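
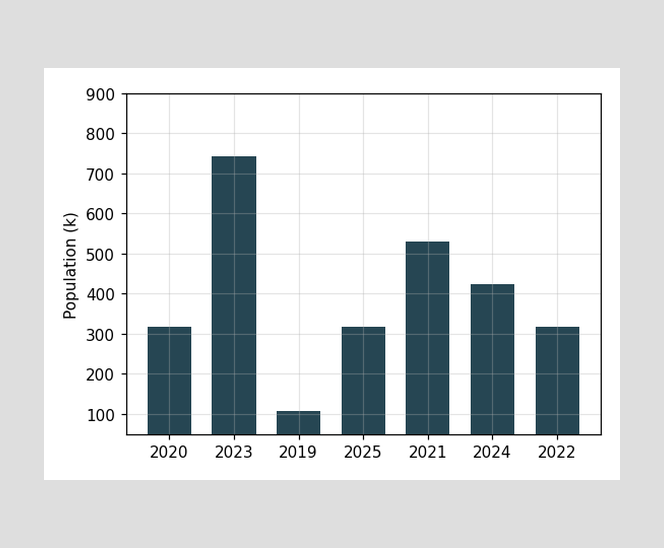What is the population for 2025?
318k

Reading along the chart's y-axis, the 2025 bar reaches 318k.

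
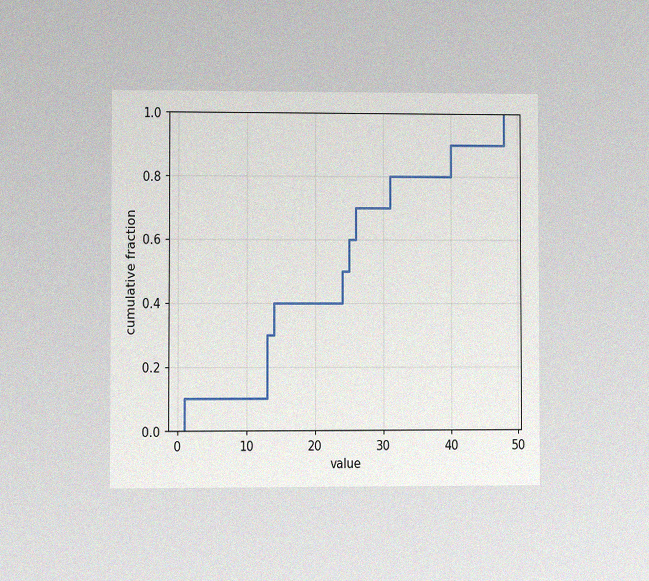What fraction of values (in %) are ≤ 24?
The chart is viewed at a slight angle, with some photo noise. At x=24 the ECDF step is at 50%.

50%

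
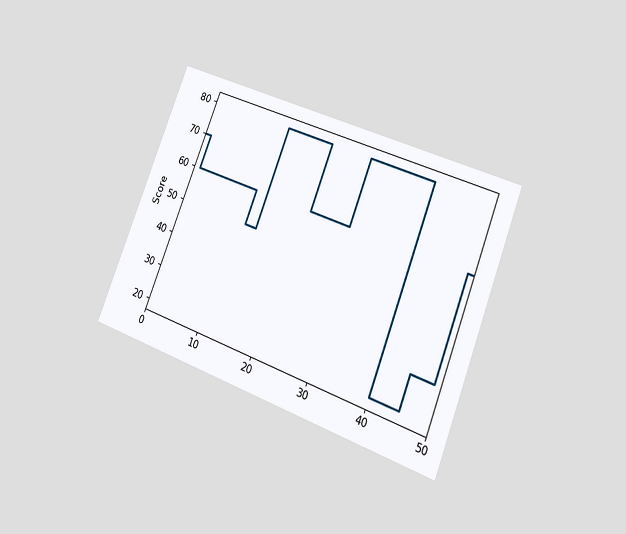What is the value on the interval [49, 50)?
The chart is tilted about 21° clockwise and viewed at a slight angle. On [49, 50) the step sits at 60.

60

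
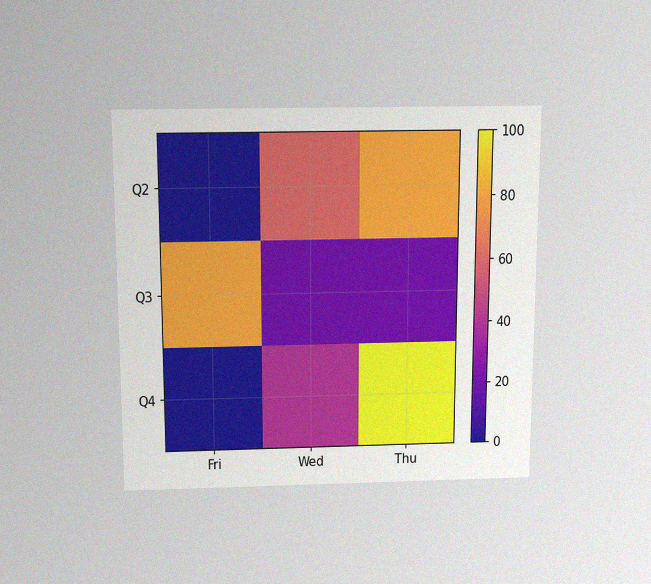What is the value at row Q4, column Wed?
The chart is viewed slightly from above, with some photo noise. Matching cell (Q4, Wed) against the colorbar gives 40.

40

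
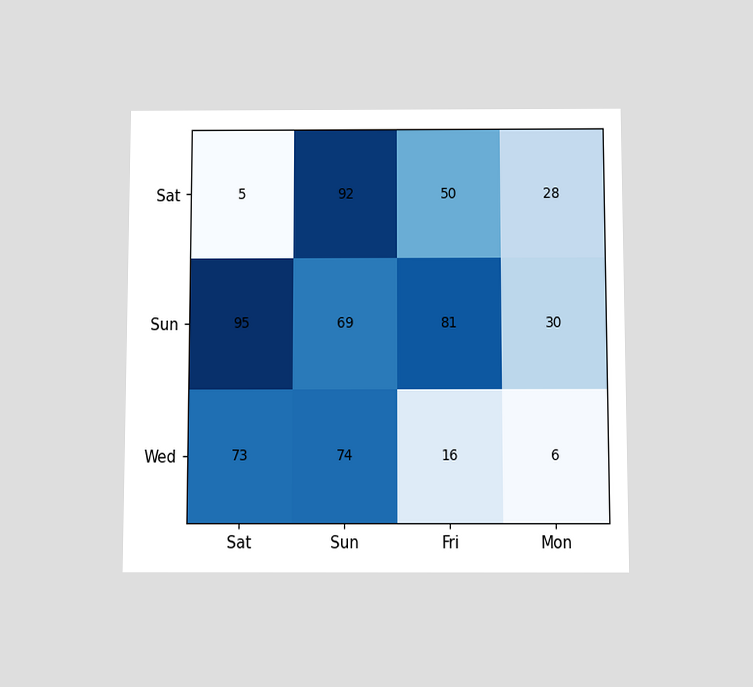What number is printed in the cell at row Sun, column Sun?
The chart is viewed slightly from below. The (Sun, Sun) cell reads 69.

69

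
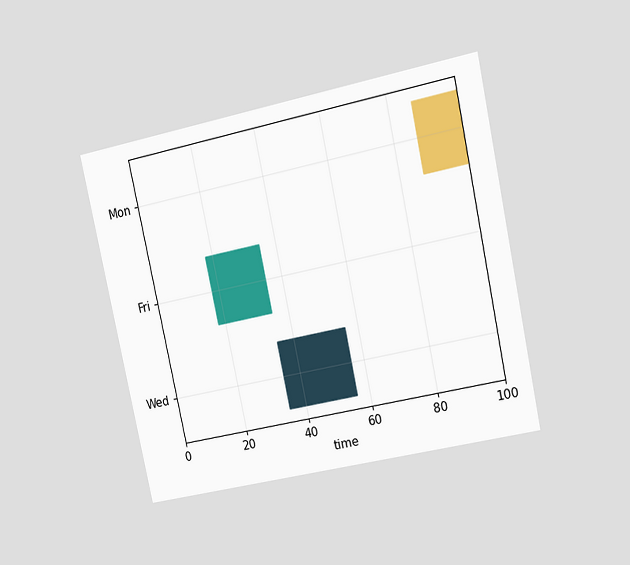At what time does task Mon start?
The chart is tilted about 12° counter-clockwise and viewed at a slight angle. The Mon bar begins at t=87.

87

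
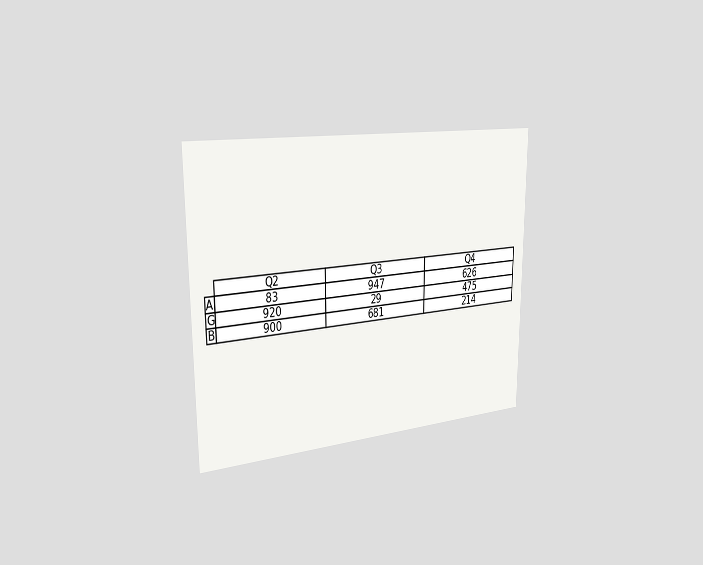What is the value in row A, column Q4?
626

The chart is viewed slightly from the left. The (A, Q4) cell reads 626.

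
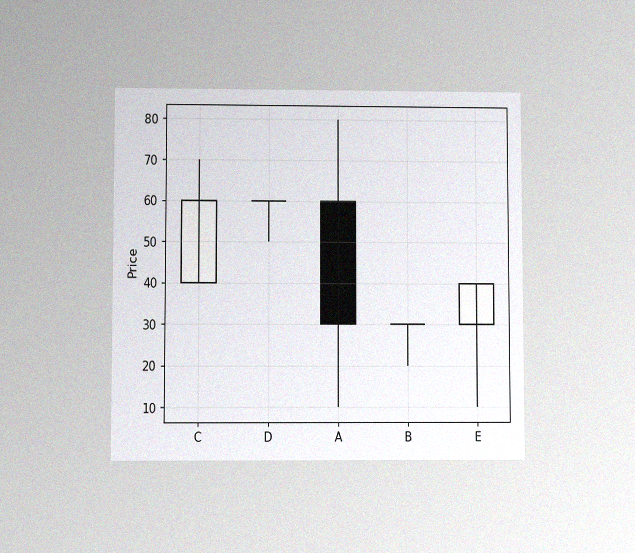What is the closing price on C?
The chart is viewed at a slight angle, with some photo noise. The C candle closes at 60.

60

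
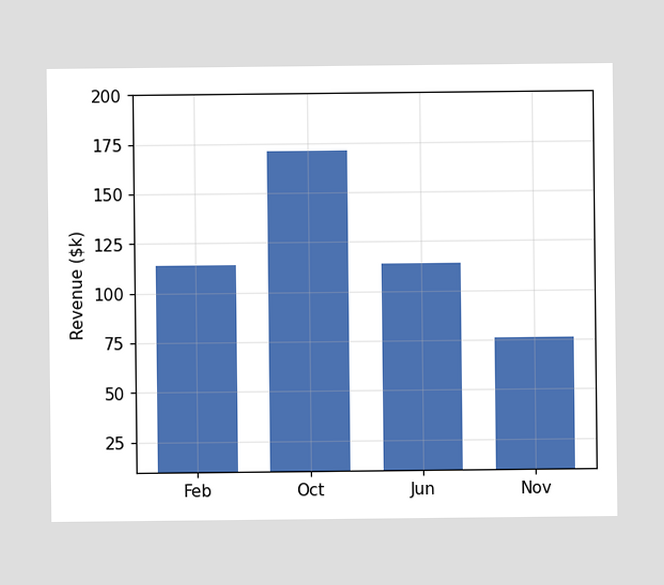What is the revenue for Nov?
Reading along the chart's y-axis, the Nov bar reaches $76k.

$76k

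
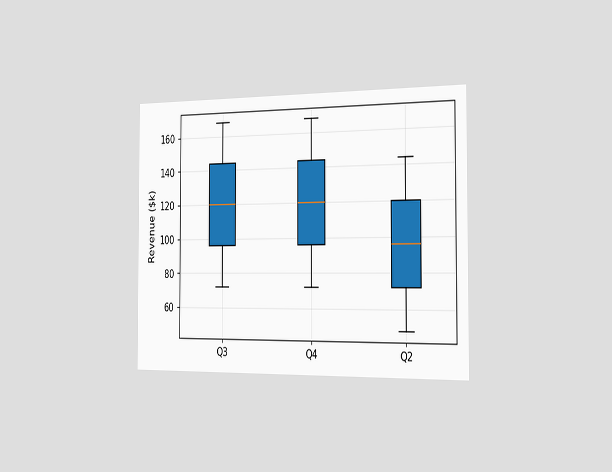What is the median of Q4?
The chart is viewed slightly from the right. The median line in the Q4 box sits at $120k.

$120k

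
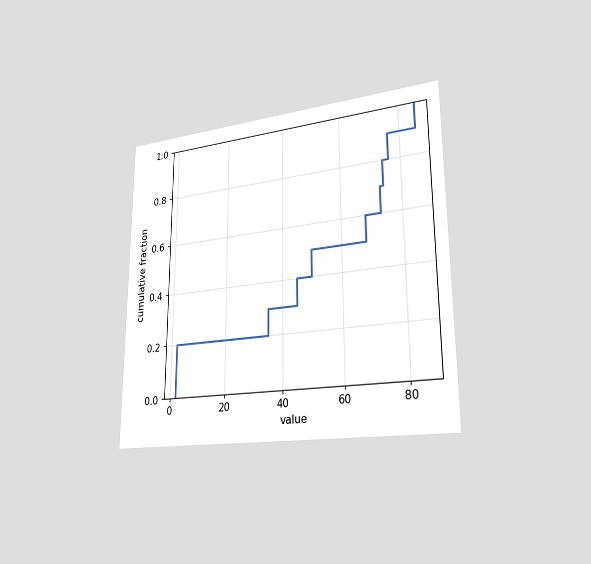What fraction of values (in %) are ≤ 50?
The chart is viewed slightly from the right. At x=50 the ECDF step is at 50%.

50%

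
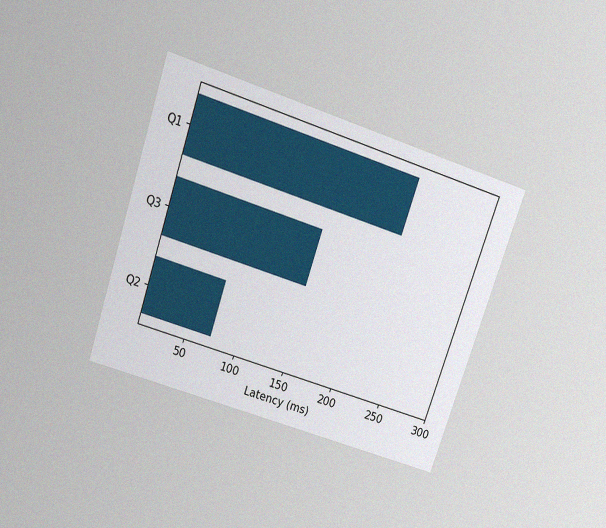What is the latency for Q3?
148ms

The chart is tilted about 19° clockwise and viewed slightly from above, with some photo noise. Reading along the chart's x-axis, the Q3 bar reaches 148ms.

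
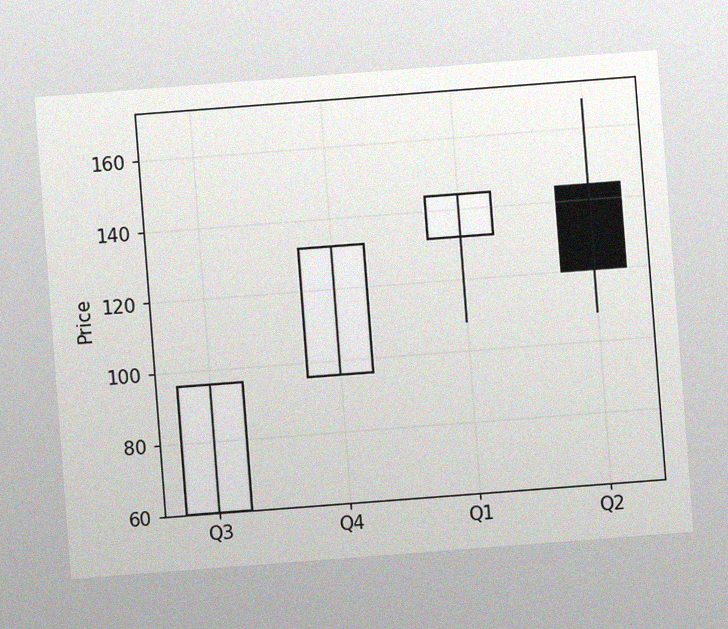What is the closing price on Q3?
96

The chart is tilted about 4° counter-clockwise, with some photo noise. The Q3 candle closes at 96.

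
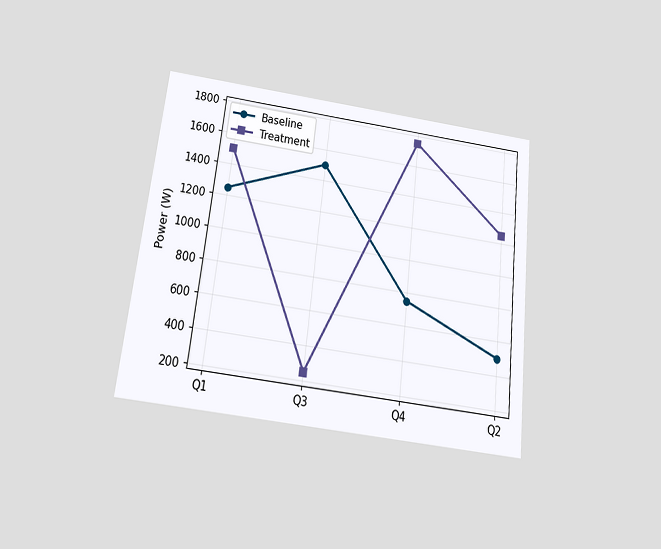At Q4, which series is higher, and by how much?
The chart is tilted about 7° clockwise and viewed slightly from below. At Q4, Treatment sits above the other line by 1000W.

Treatment, by 1000W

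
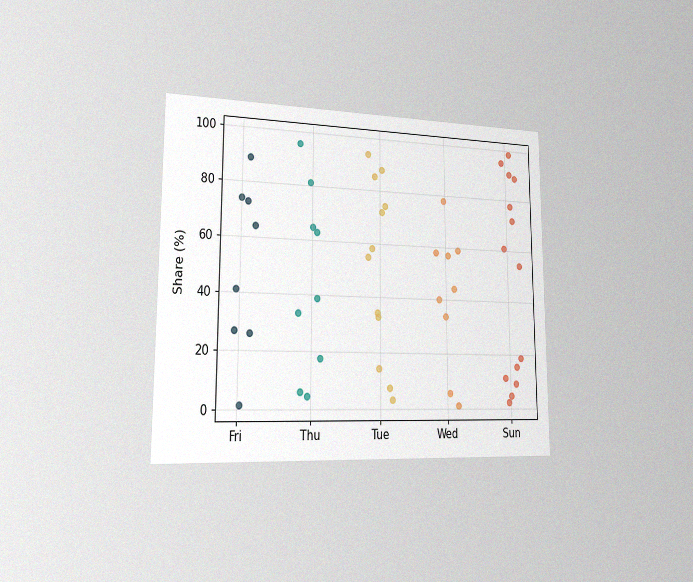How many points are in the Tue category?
12

The chart is viewed slightly from the left, with some photo noise. Counting the markers in the Tue column gives 12.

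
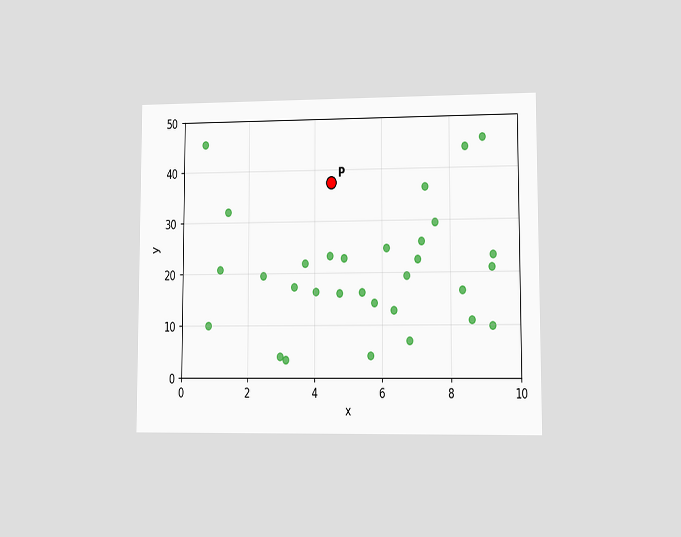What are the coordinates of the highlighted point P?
(4.5, 37.5)

The chart is viewed at a slight angle. Following the gridlines from P to each axis, P sits at (4.5, 37.5).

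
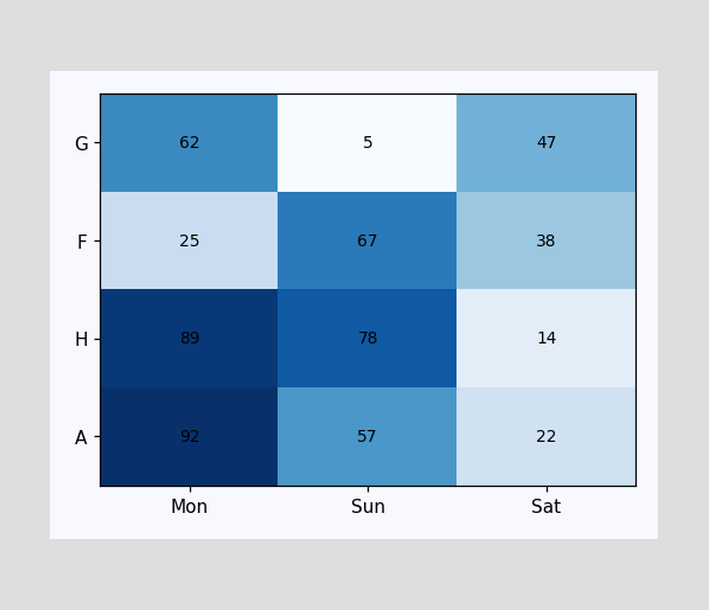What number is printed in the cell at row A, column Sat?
The (A, Sat) cell reads 22.

22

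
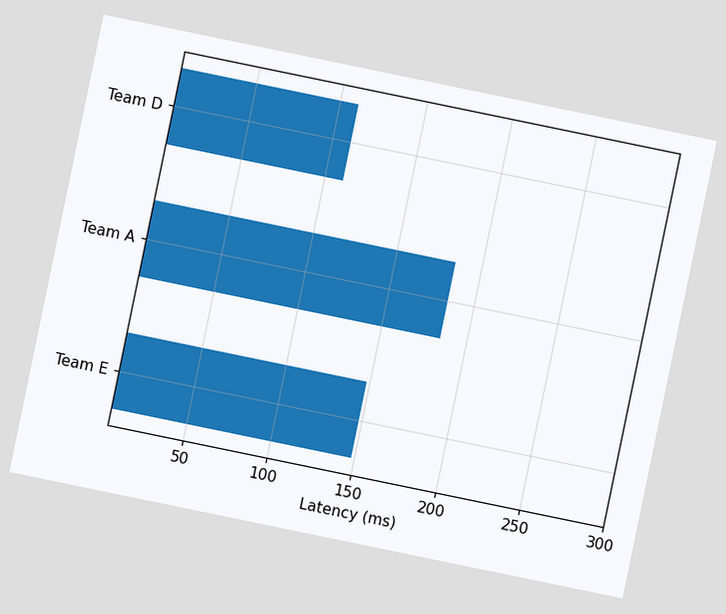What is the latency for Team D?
The chart is tilted about 12° clockwise. Reading along the chart's x-axis, the Team D bar reaches 111ms.

111ms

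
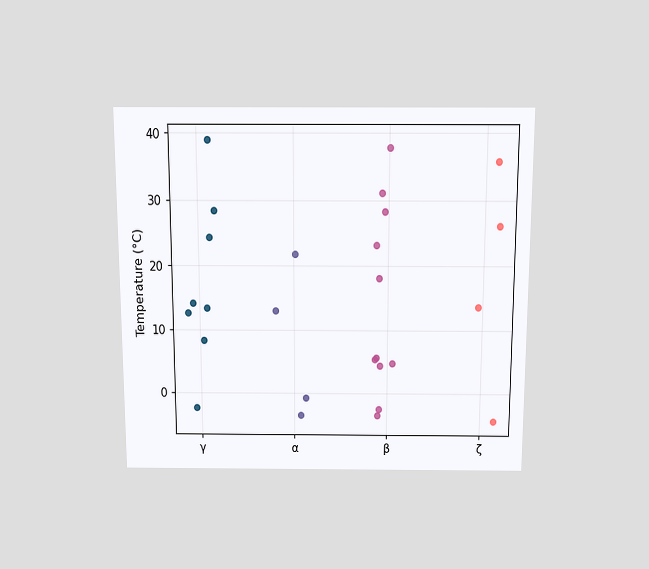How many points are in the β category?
The chart is viewed slightly from above. Counting the markers in the β column gives 11.

11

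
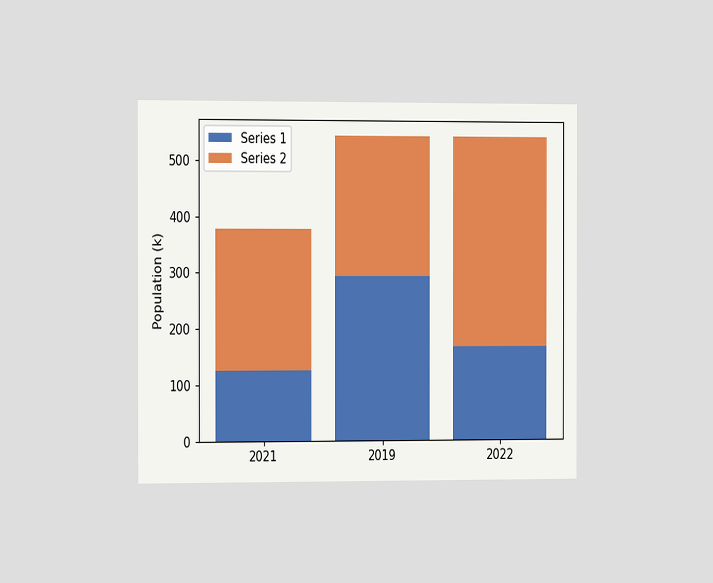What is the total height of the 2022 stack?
546k

The chart is viewed slightly from the left. The 2022 stack's top reaches 546k on the y-axis.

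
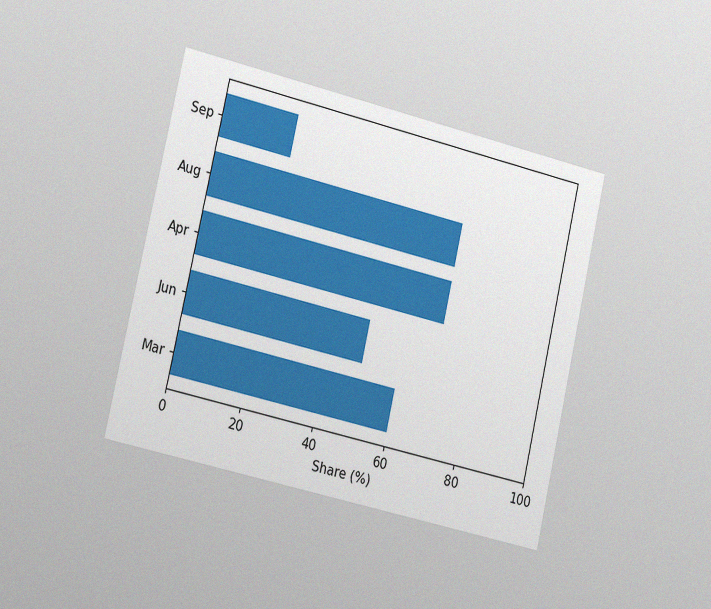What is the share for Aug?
70%

The chart is tilted about 13° clockwise and viewed slightly from the left, with some photo noise. Reading along the chart's x-axis, the Aug bar reaches 70%.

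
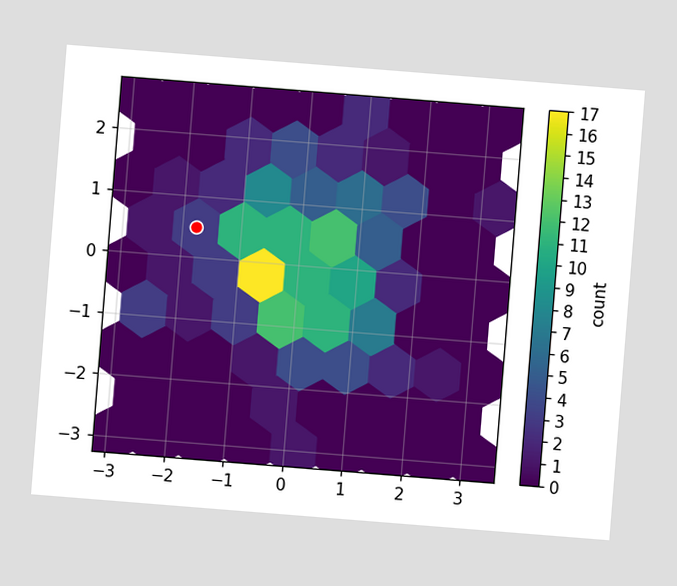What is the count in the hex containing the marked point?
The chart is tilted about 5° clockwise. The marked hex reads 3 on the colorbar.

3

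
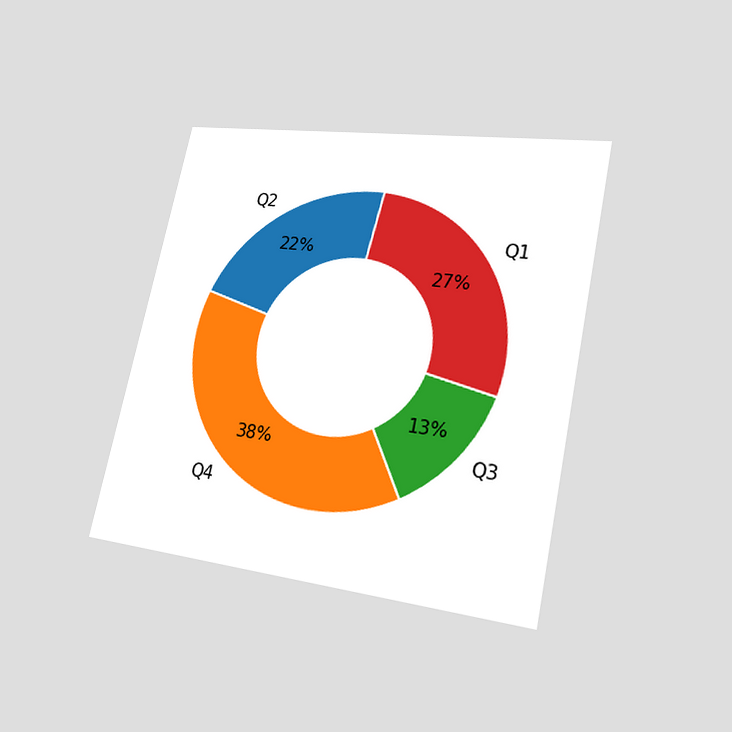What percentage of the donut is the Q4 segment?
38%

The chart is tilted about 12° clockwise and viewed at a slight angle. The Q4 segment takes up 38% of the ring.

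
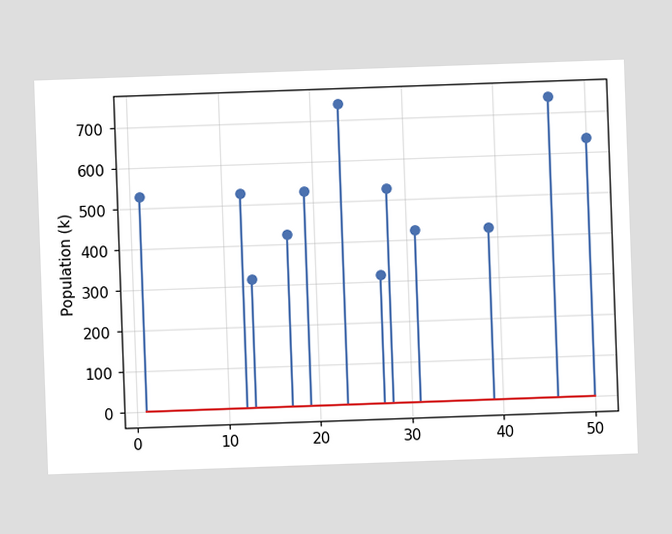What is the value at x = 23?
742k

The chart is tilted about 2° counter-clockwise. The stem at x=23 reaches 742k.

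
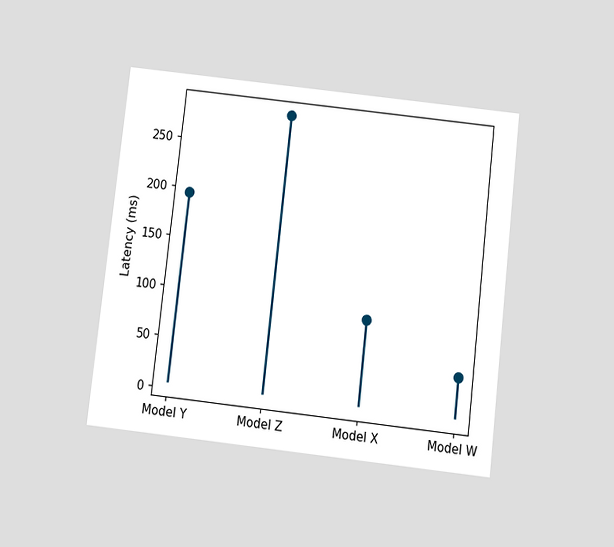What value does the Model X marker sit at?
90ms

The chart is tilted about 7° clockwise and viewed slightly from below. The Model X marker sits at 90ms.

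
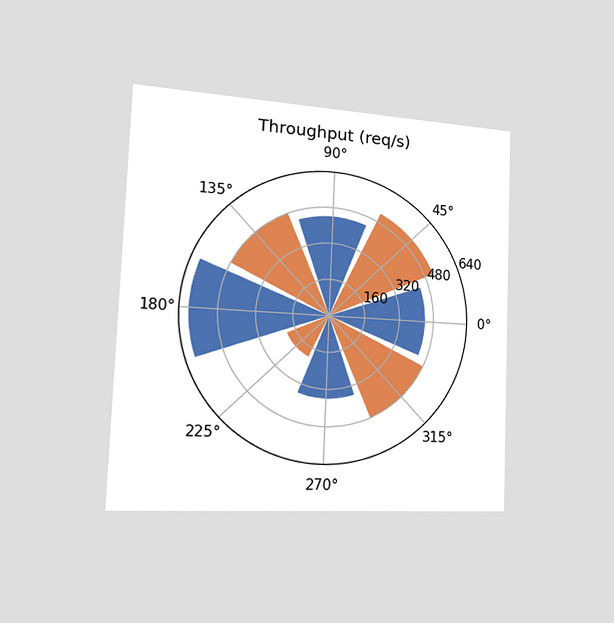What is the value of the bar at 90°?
440req/s

The chart is tilted about 2° clockwise and viewed slightly from the left. The bar at 90° reaches 440req/s on the radial axis.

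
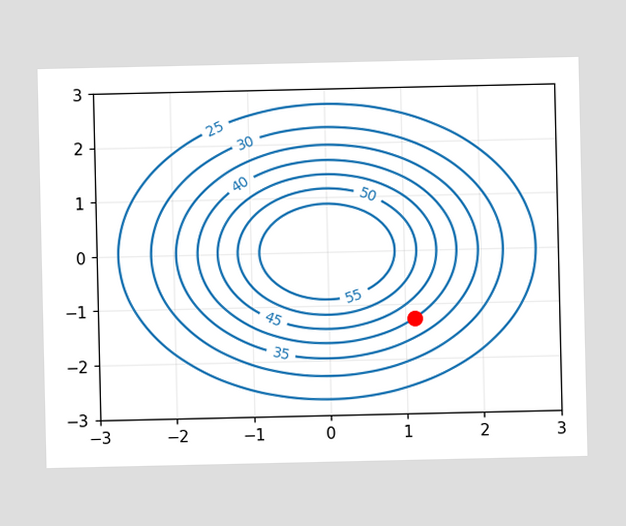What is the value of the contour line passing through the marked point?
The marked point sits on the contour labelled 40.

40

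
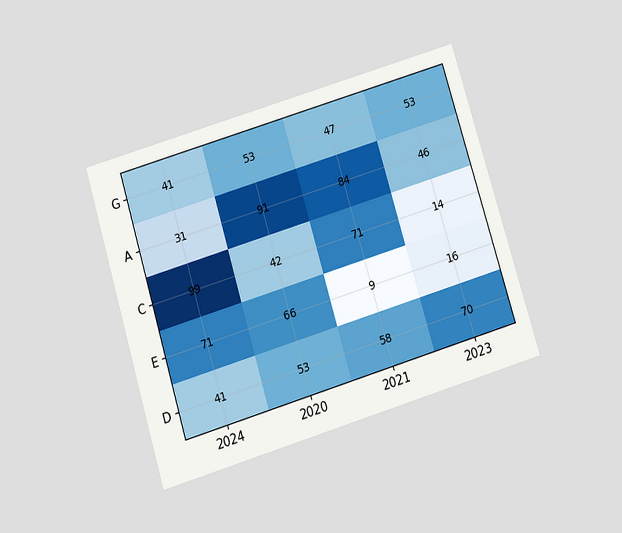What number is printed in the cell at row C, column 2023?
14

The chart is tilted about 17° counter-clockwise and viewed slightly from below. The (C, 2023) cell reads 14.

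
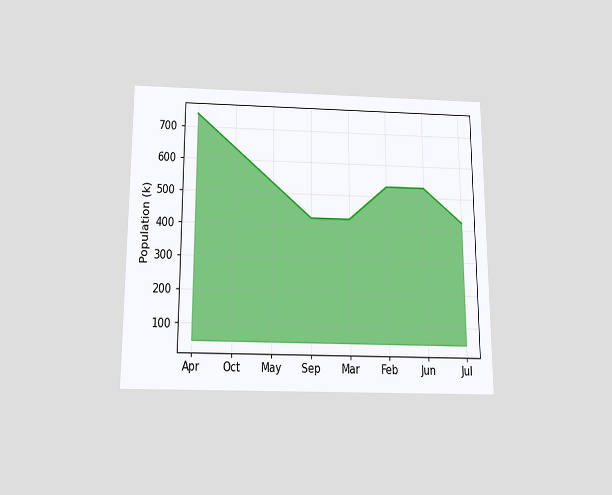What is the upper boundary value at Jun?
The chart is viewed slightly from below. At Jun the upper boundary is at 530k.

530k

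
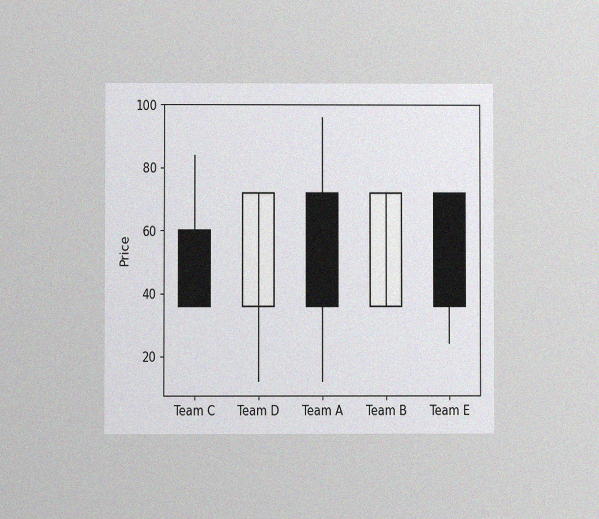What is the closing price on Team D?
72

The chart is viewed at a slight angle, with some photo noise. The Team D candle closes at 72.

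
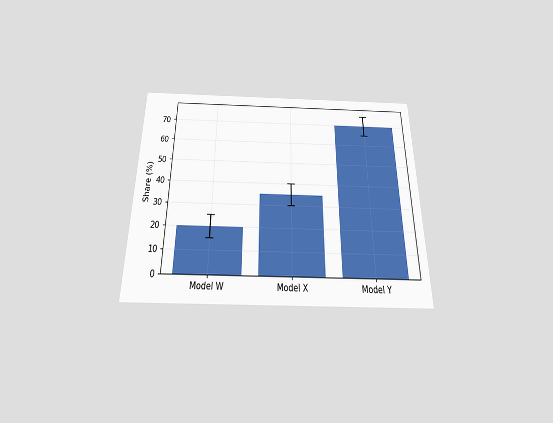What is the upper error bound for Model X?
The chart is viewed slightly from below. The Model X bar's upper whisker reaches 40%.

40%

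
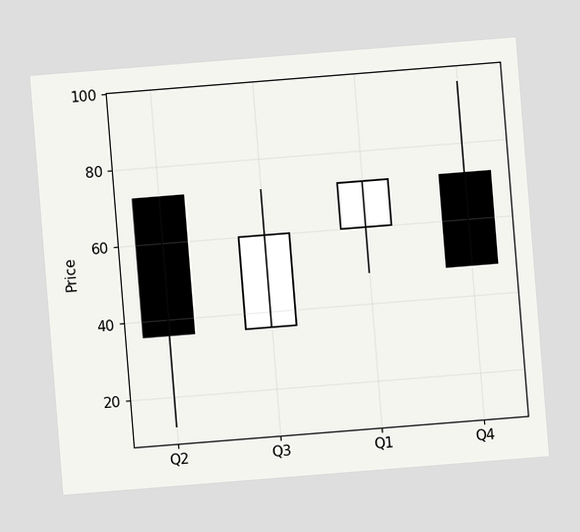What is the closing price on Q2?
The chart is tilted about 5° counter-clockwise. The Q2 candle closes at 36.

36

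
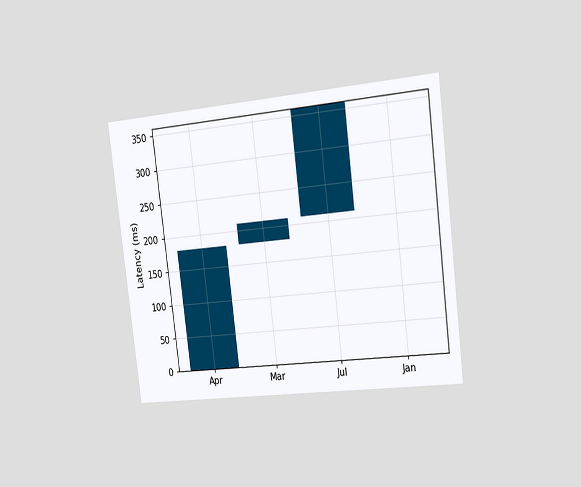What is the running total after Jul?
The chart is tilted about 7° counter-clockwise and viewed slightly from the right. After Jul the running total reaches 360ms.

360ms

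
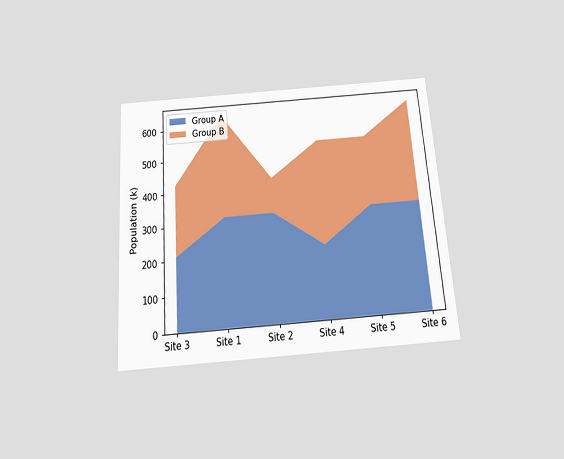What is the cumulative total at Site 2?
The chart is tilted about 4° counter-clockwise and viewed slightly from below. The stacked total at Site 2 reaches 424k.

424k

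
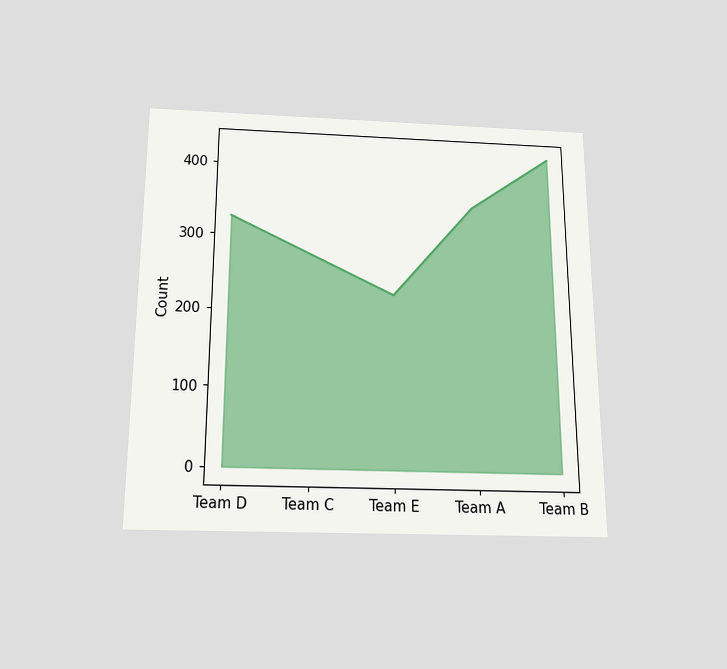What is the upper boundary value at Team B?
425

The chart is viewed slightly from below. At Team B the upper boundary is at 425.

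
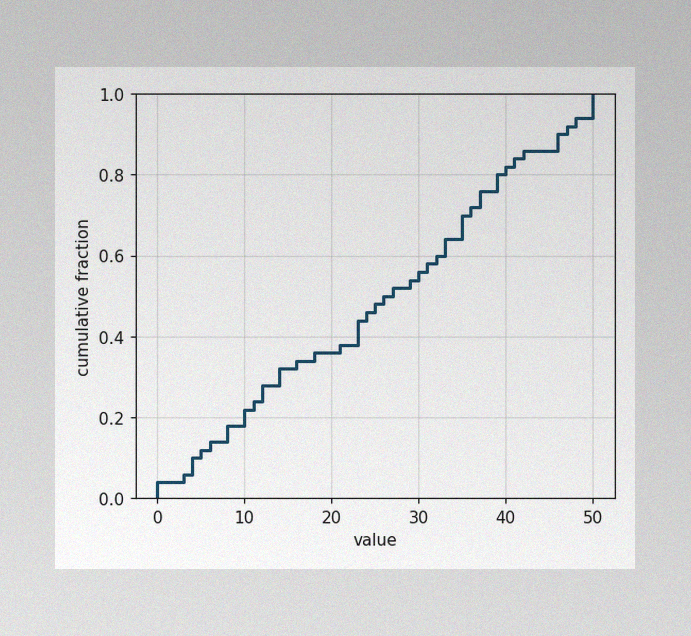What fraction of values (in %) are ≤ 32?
The image has some photo noise and uneven lighting. At x=32 the ECDF step is at 60%.

60%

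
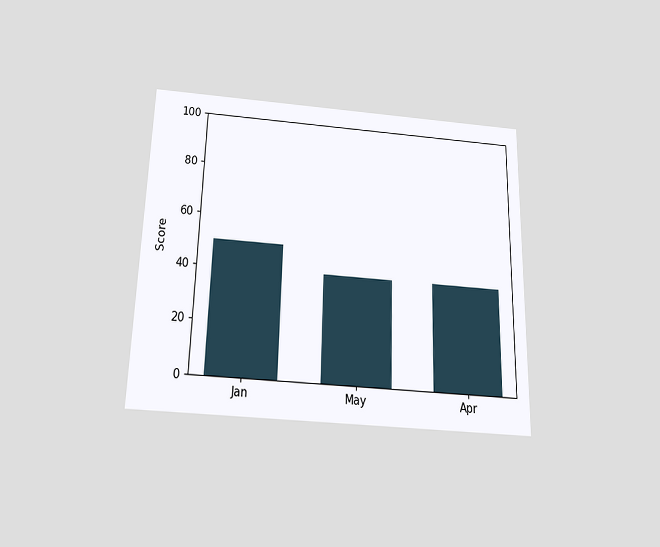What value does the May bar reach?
40

The chart is viewed slightly from below. Reading along the chart's y-axis, the May bar reaches 40.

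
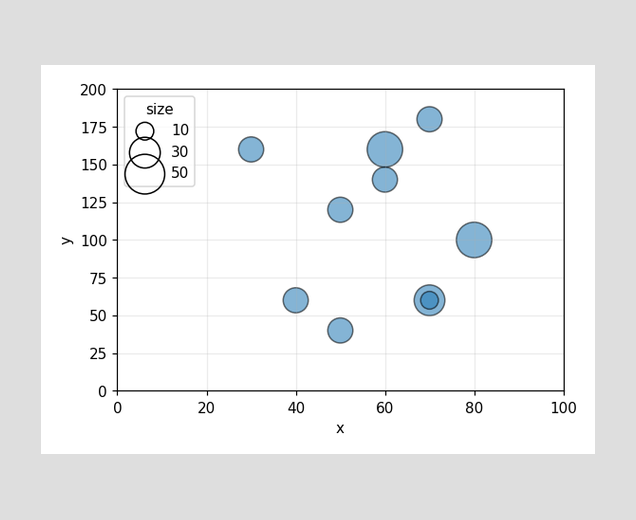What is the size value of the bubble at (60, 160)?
Matching the bubble at (60, 160) against the size legend gives 40.

40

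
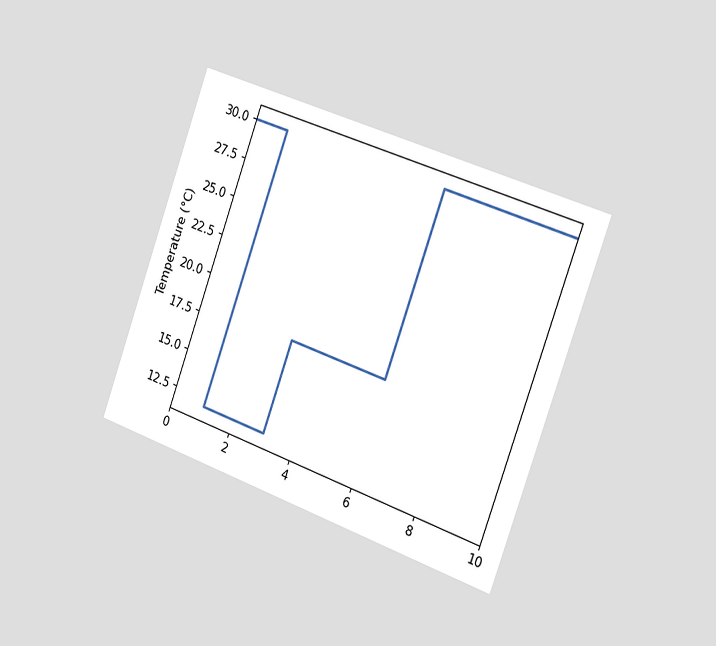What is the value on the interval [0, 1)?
The chart is tilted about 20° clockwise and viewed slightly from the right. On [0, 1) the step sits at 30°C.

30°C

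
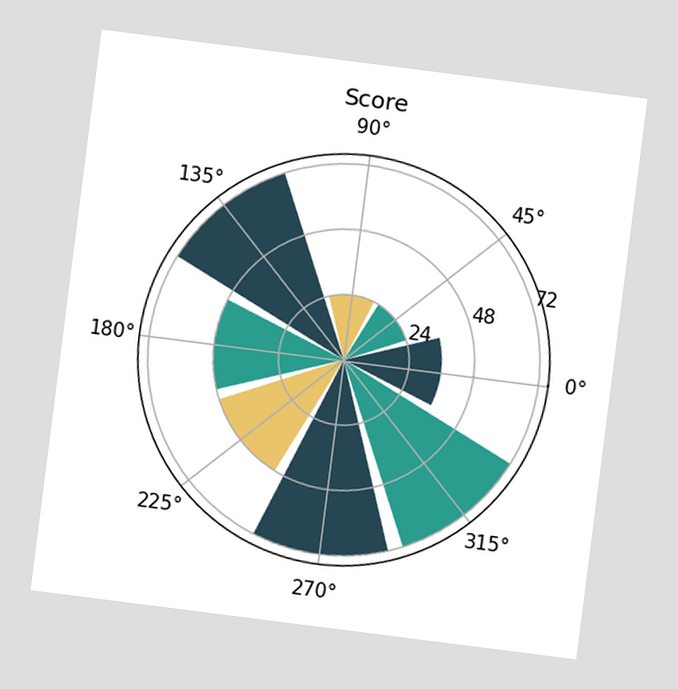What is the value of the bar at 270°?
The chart is tilted about 7° clockwise. The bar at 270° reaches 72 on the radial axis.

72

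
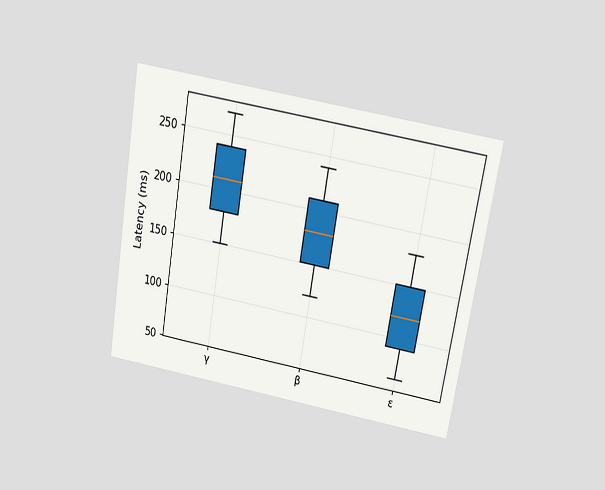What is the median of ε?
The chart is tilted about 10° clockwise and viewed slightly from above. The median line in the ε box sits at 120ms.

120ms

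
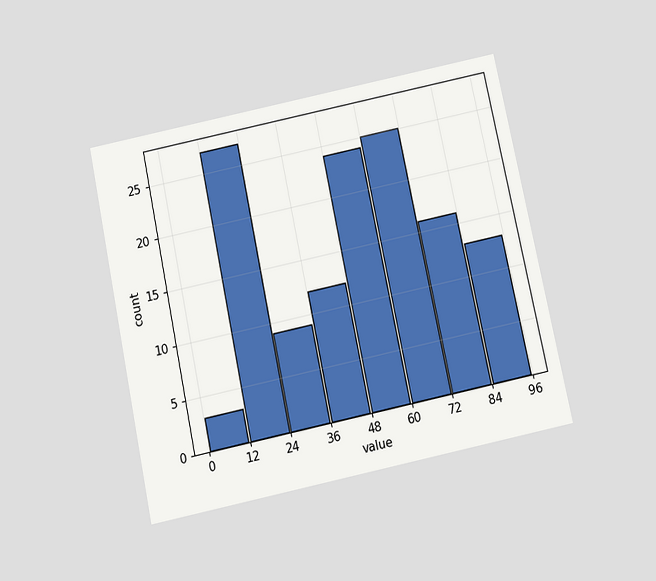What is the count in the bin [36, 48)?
12

The chart is tilted about 12° counter-clockwise and viewed slightly from below. The [36, 48) bin has height 12.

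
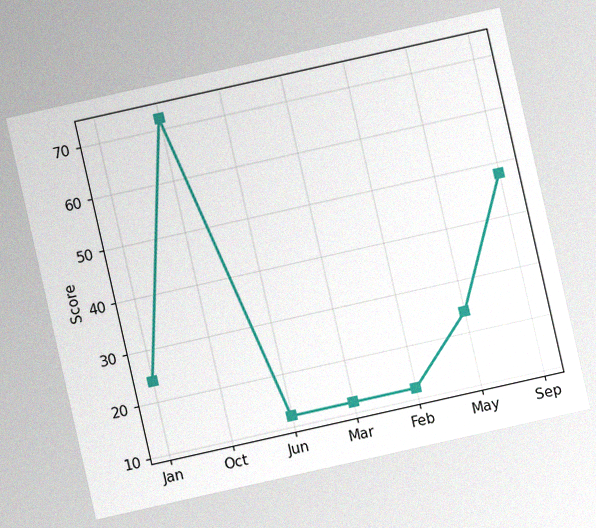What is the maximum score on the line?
The chart is tilted about 13° counter-clockwise, with some photo noise. The highest point is at Oct, and reading across to the y-axis gives 72.

72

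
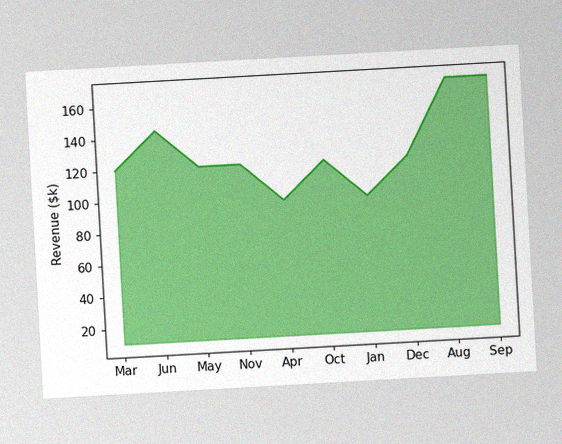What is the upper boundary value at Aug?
The chart is tilted about 3° counter-clockwise, with some photo noise. At Aug the upper boundary is at $168k.

$168k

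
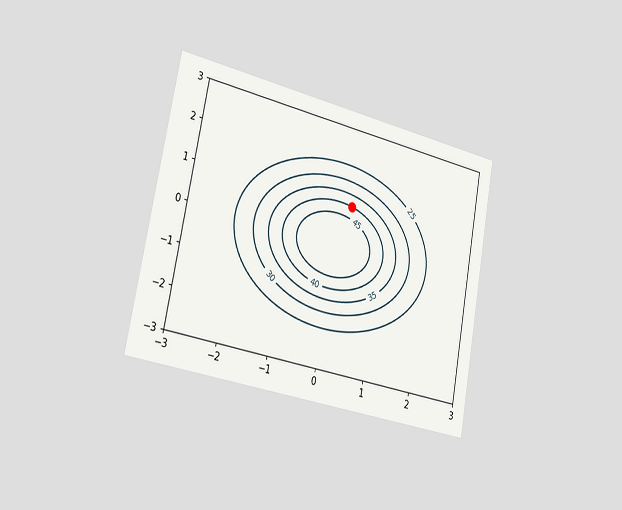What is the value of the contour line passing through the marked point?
The chart is tilted about 11° clockwise and viewed slightly from the left. The marked point sits on the contour labelled 40.

40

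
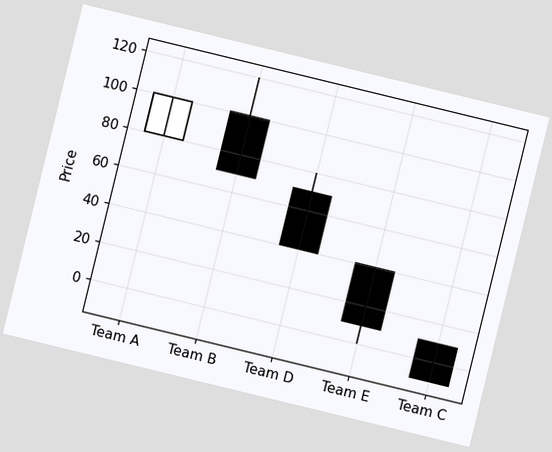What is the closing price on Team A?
The chart is tilted about 14° clockwise. The Team A candle closes at 100.

100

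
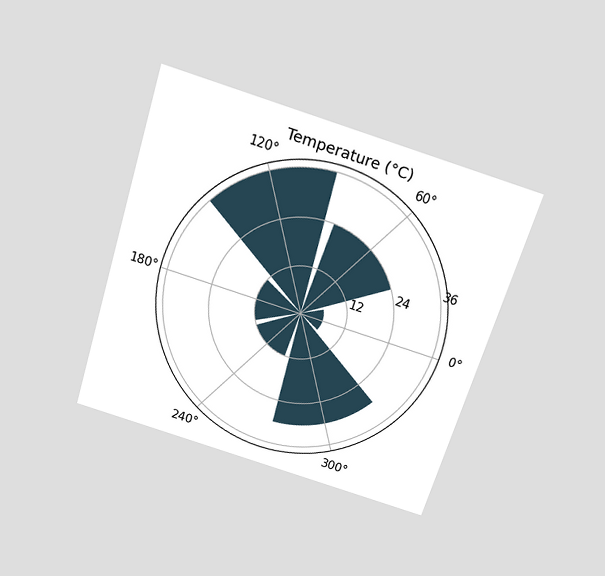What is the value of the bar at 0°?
The chart is tilted about 18° clockwise and viewed slightly from above. The bar at 0° reaches 6°C on the radial axis.

6°C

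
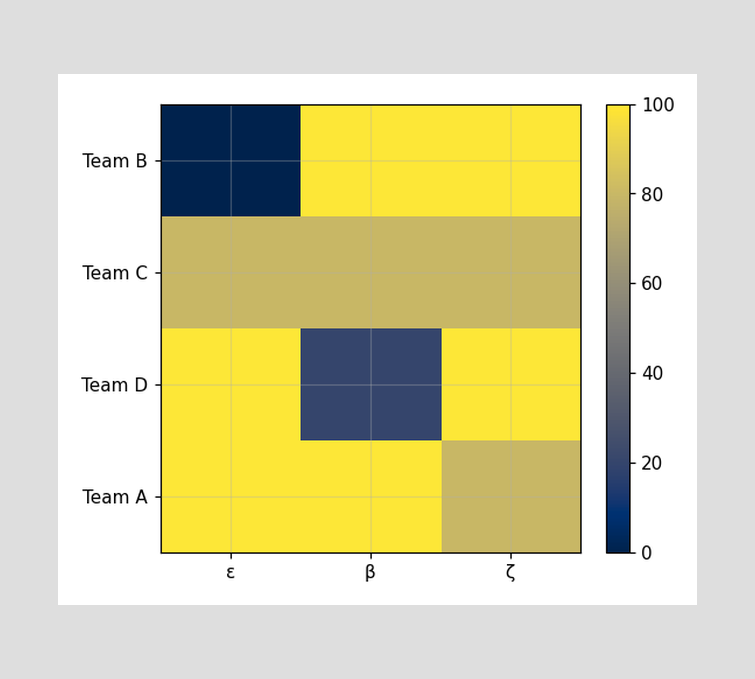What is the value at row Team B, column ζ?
Matching cell (Team B, ζ) against the colorbar gives 100.

100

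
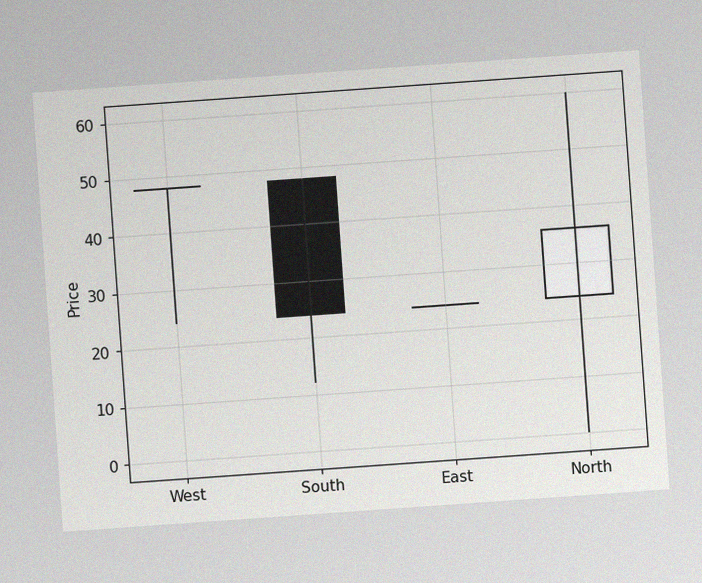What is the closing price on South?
The chart is tilted about 4° counter-clockwise, with some photo noise. The South candle closes at 24.

24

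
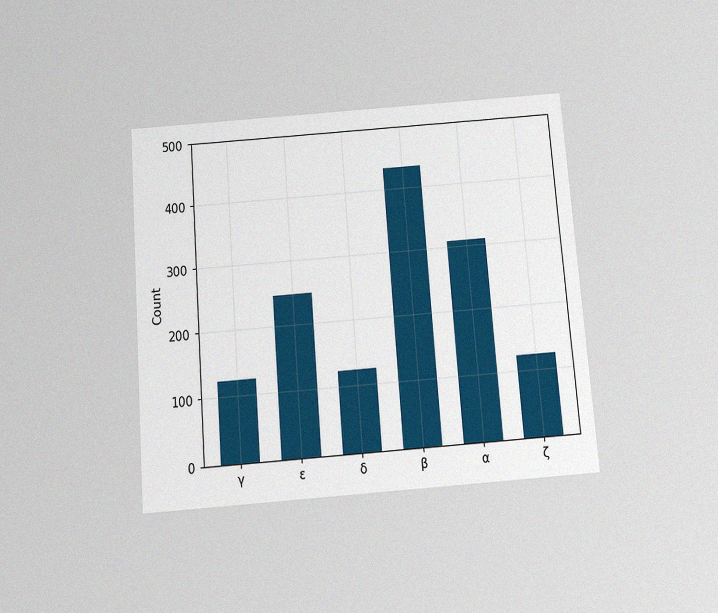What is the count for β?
434

The chart is tilted about 4° counter-clockwise and viewed slightly from below, with some photo noise. Reading along the chart's y-axis, the β bar reaches 434.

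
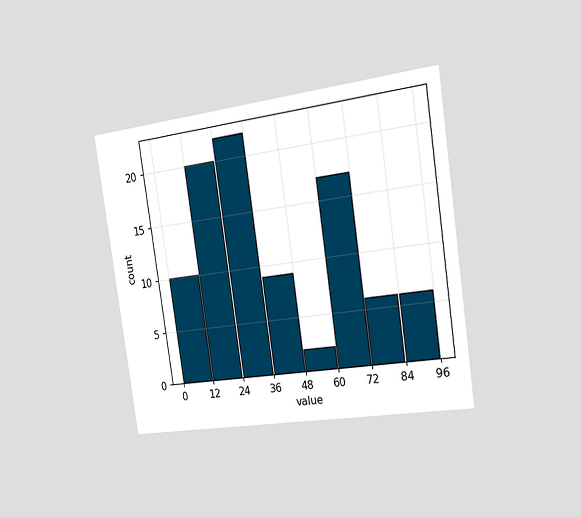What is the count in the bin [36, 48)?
9

The chart is tilted about 8° counter-clockwise and viewed slightly from the right. The [36, 48) bin has height 9.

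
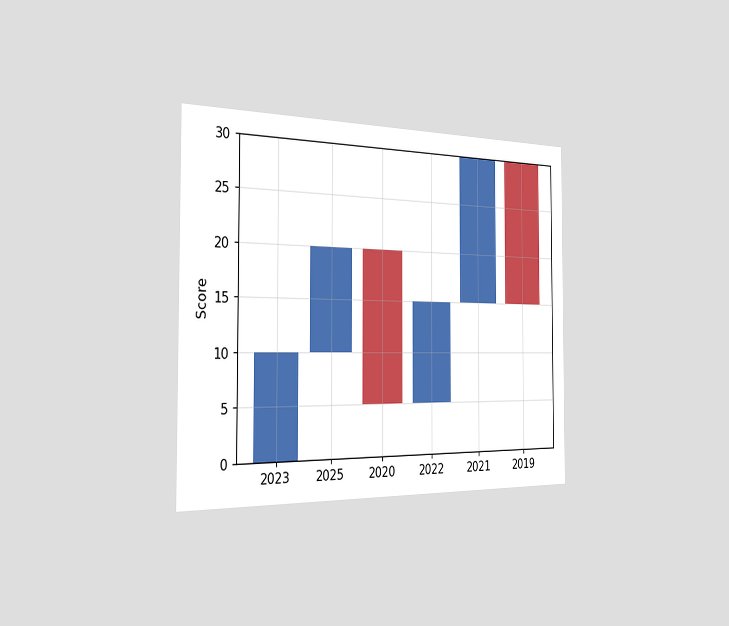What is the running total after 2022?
15

The chart is viewed slightly from the left. After 2022 the running total reaches 15.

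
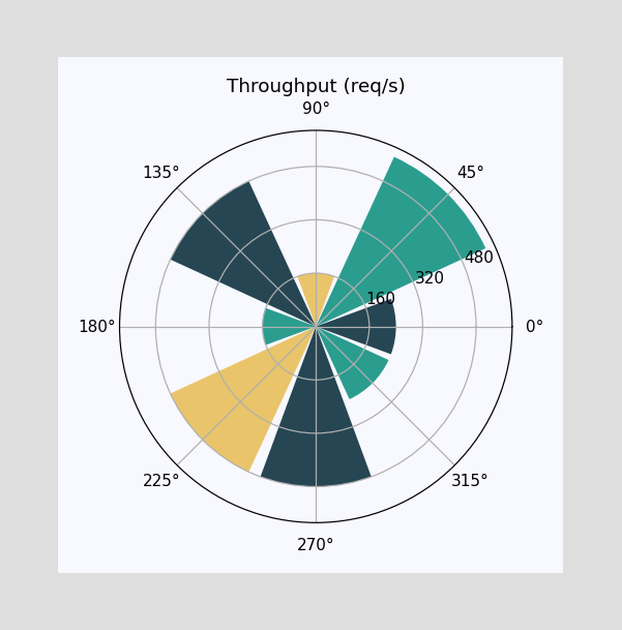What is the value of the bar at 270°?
480req/s

The bar at 270° reaches 480req/s on the radial axis.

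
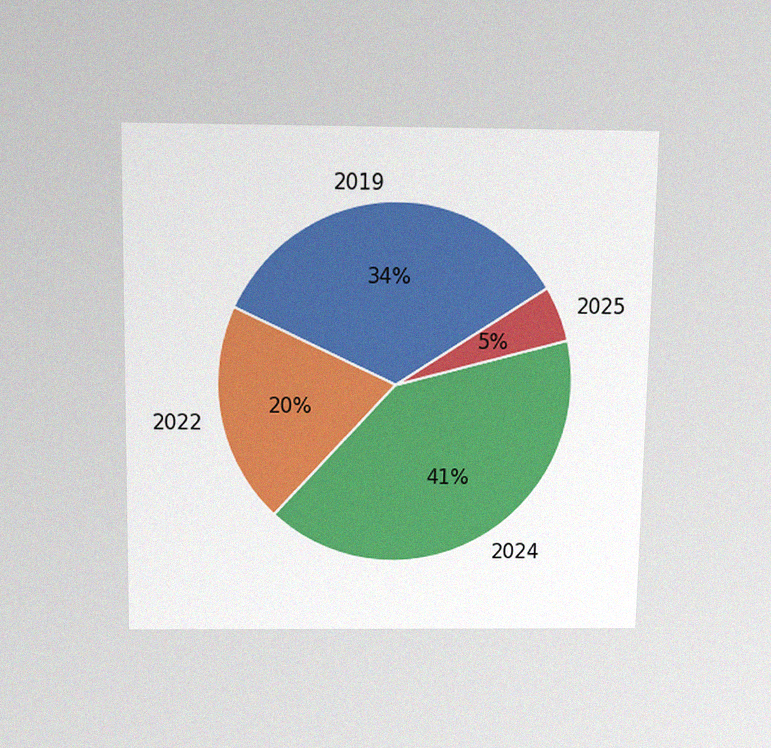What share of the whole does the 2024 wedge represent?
The chart is viewed slightly from above, with some photo noise. The 2024 slice takes up 41% of the pie.

41%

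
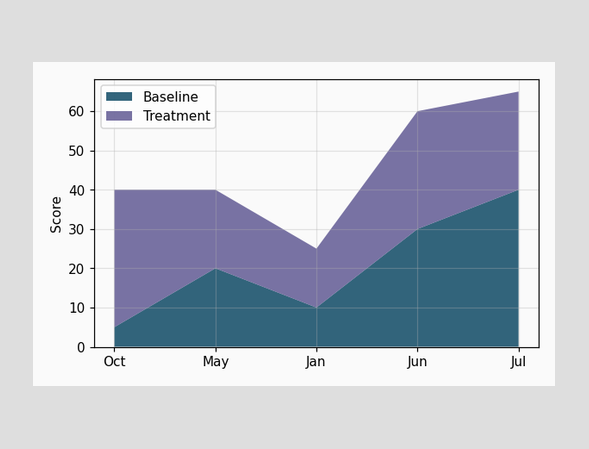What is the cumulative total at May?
The stacked total at May reaches 40.

40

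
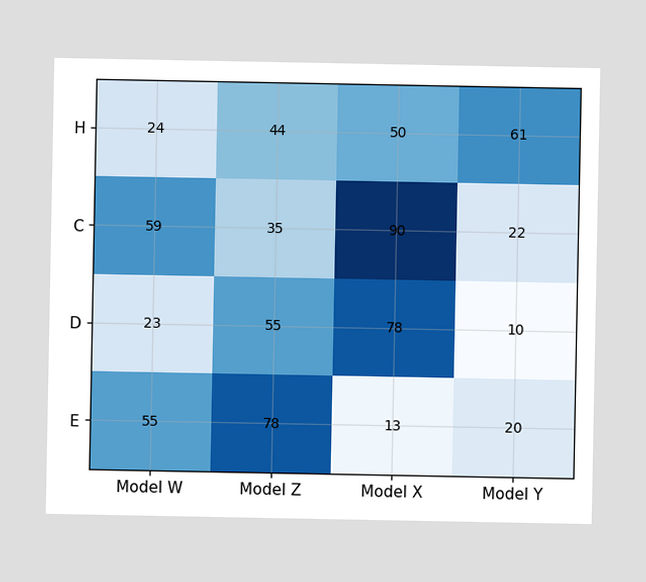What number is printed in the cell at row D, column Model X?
78

The (D, Model X) cell reads 78.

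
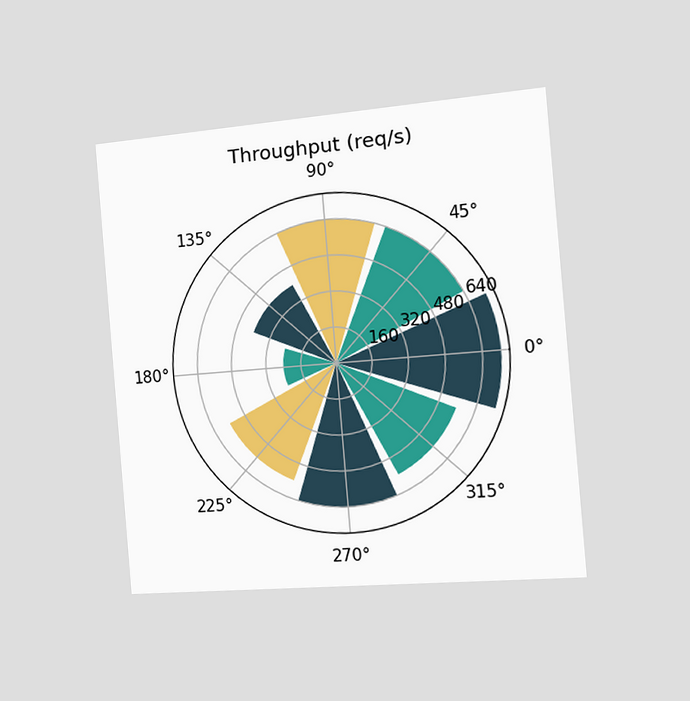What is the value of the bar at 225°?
560req/s

The chart is tilted about 5° counter-clockwise and viewed slightly from the right. The bar at 225° reaches 560req/s on the radial axis.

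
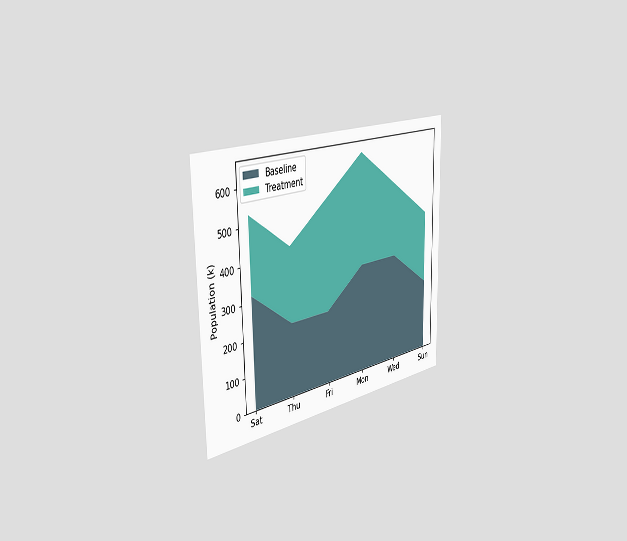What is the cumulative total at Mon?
The chart is viewed slightly from the left. The stacked total at Mon reaches 636k.

636k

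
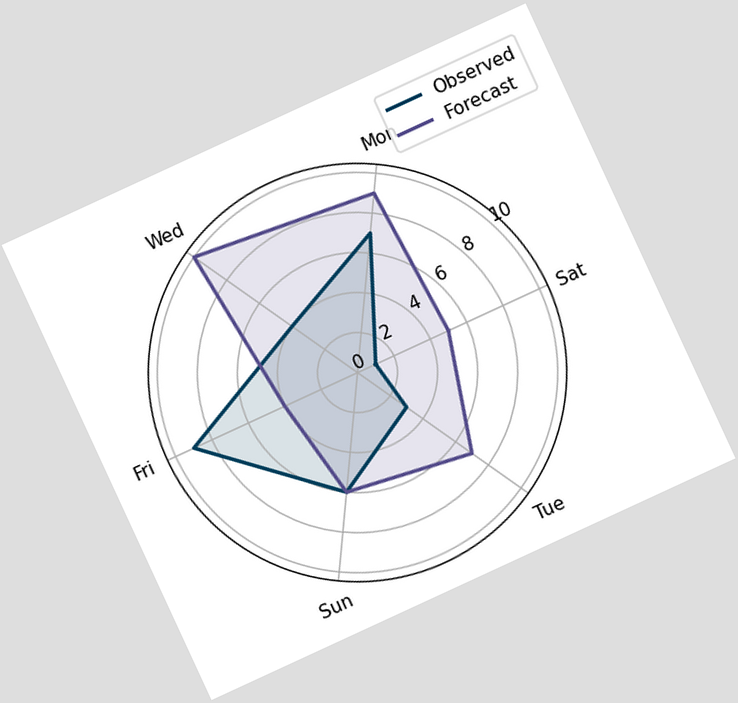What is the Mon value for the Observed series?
7

The chart is tilted about 25° counter-clockwise. On the Mon axis, Observed reaches 7.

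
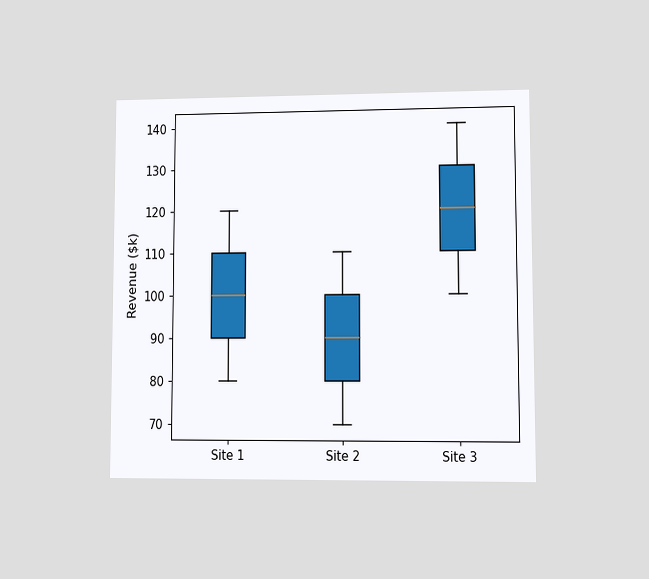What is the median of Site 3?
The chart is viewed at a slight angle. The median line in the Site 3 box sits at $120k.

$120k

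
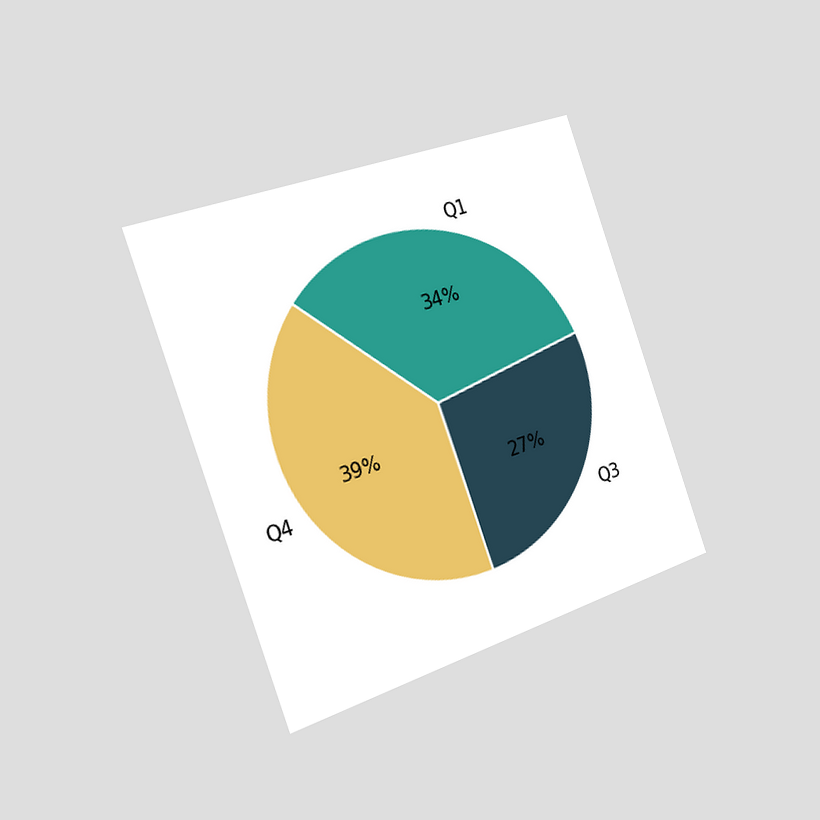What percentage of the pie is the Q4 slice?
The chart is tilted about 20° counter-clockwise and viewed slightly from the left. The Q4 slice takes up 39% of the pie.

39%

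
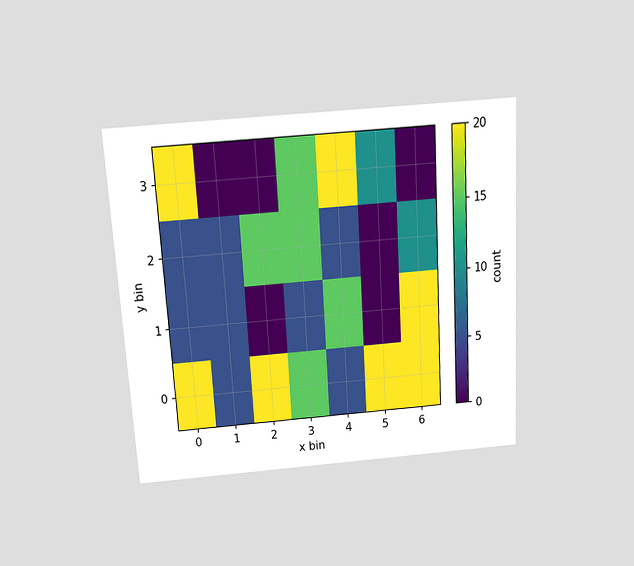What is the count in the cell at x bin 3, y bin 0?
The chart is tilted about 3° counter-clockwise and viewed slightly from above. Matching the cell (3, 0) against the colorbar gives 15.

15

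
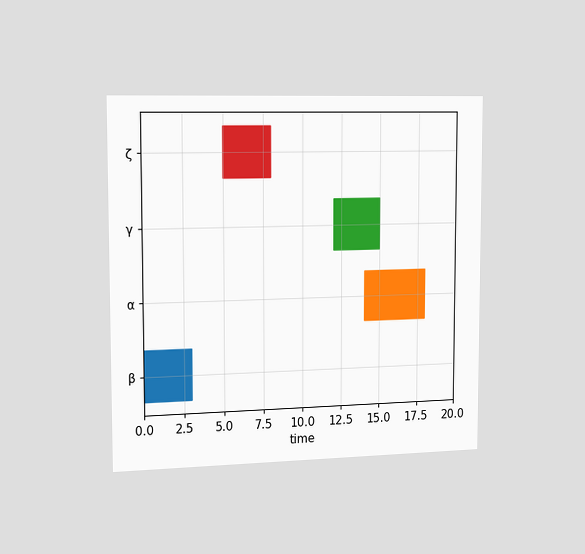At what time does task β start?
0

The chart is viewed slightly from the left. The β bar begins at t=0.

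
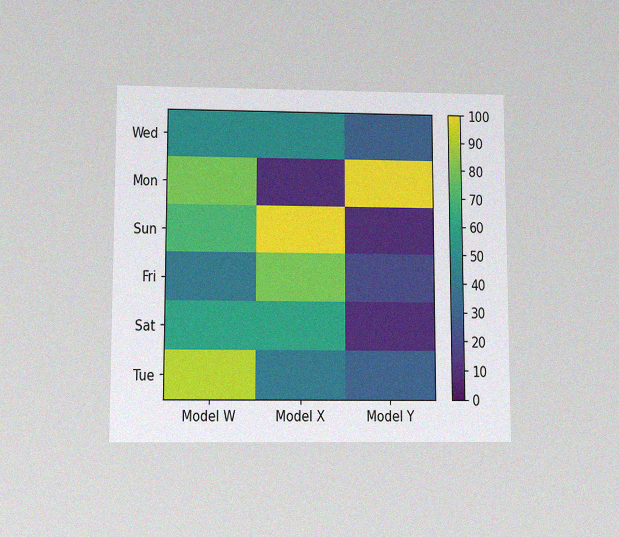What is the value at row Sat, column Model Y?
10

The chart is viewed slightly from below, with some photo noise. Matching cell (Sat, Model Y) against the colorbar gives 10.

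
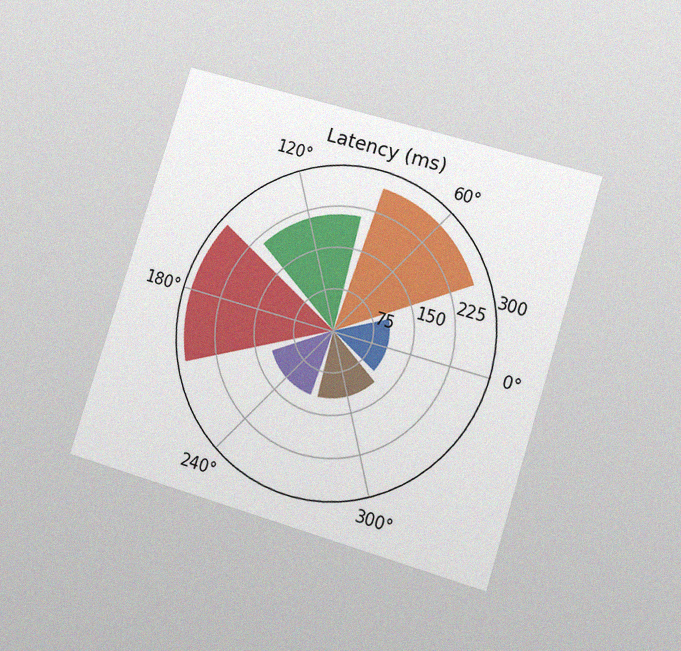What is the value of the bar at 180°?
285ms

The chart is tilted about 18° clockwise and viewed at a slight angle, with some photo noise. The bar at 180° reaches 285ms on the radial axis.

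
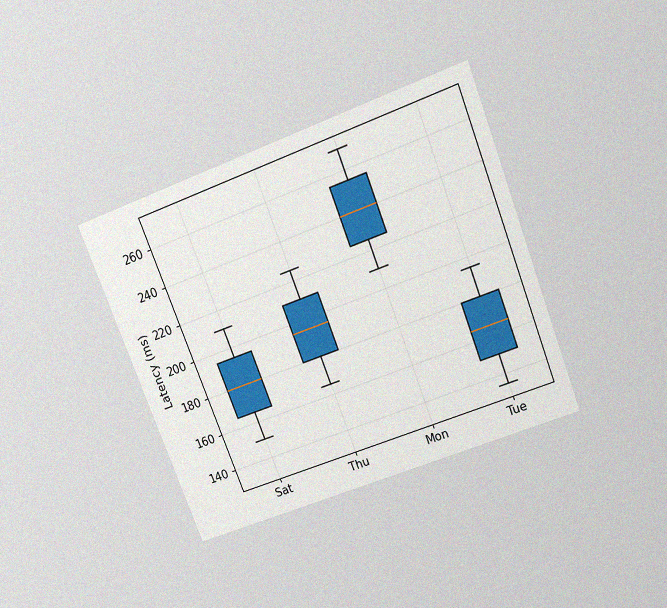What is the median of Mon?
The chart is tilted about 21° counter-clockwise and viewed slightly from above, with some photo noise. The median line in the Mon box sits at 240ms.

240ms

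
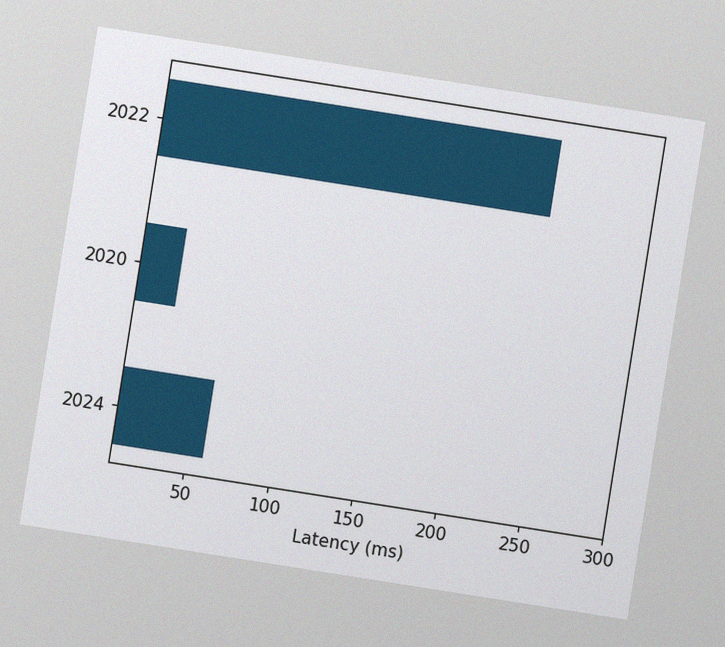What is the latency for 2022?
The chart is tilted about 9° clockwise, with some photo noise. Reading along the chart's x-axis, the 2022 bar reaches 240ms.

240ms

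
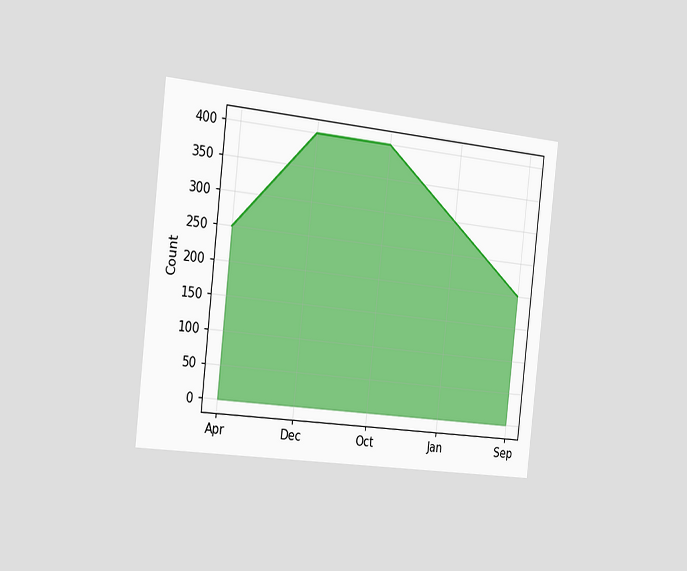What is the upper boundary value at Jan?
The chart is tilted about 6° clockwise and viewed slightly from the left. At Jan the upper boundary is at 300.

300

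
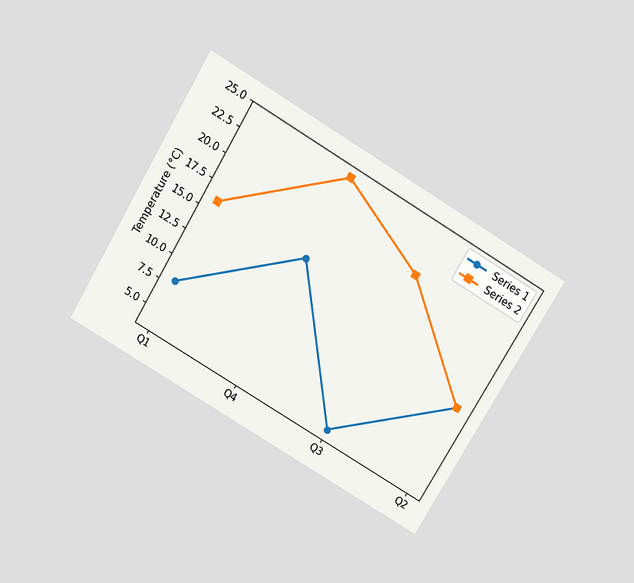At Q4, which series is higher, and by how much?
The chart is tilted about 31° clockwise and viewed slightly from above. At Q4, Series 2 sits above the other line by 8°C.

Series 2, by 8°C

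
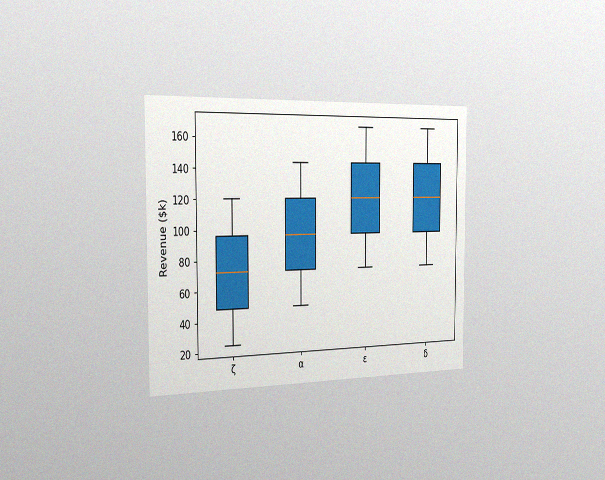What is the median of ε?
The chart is viewed slightly from the left, with some photo noise. The median line in the ε box sits at $120k.

$120k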